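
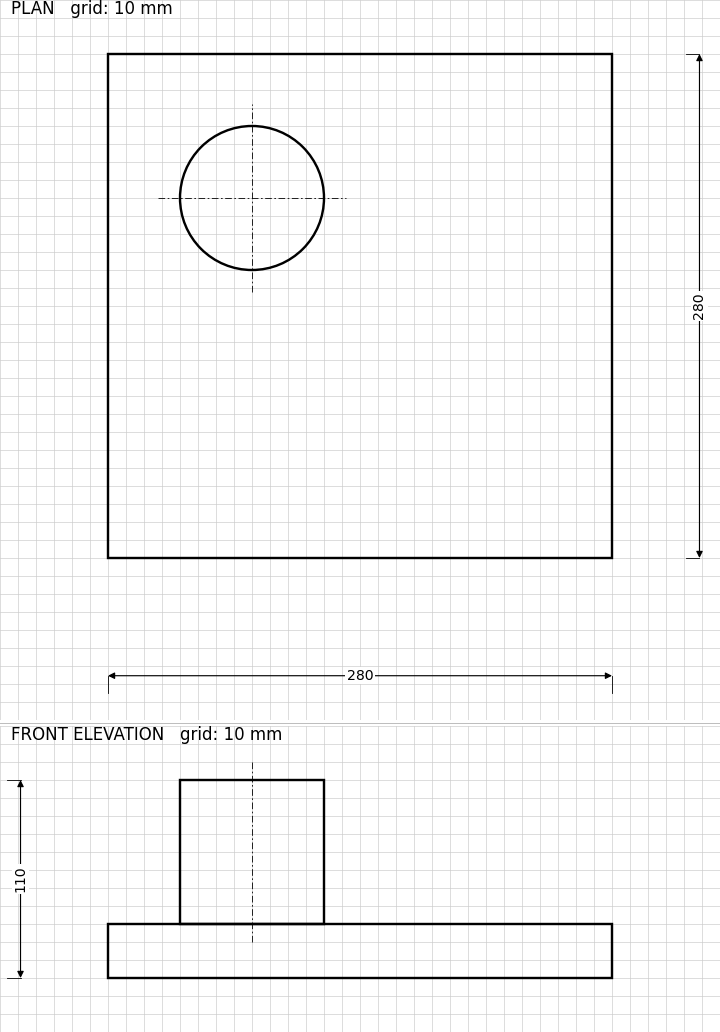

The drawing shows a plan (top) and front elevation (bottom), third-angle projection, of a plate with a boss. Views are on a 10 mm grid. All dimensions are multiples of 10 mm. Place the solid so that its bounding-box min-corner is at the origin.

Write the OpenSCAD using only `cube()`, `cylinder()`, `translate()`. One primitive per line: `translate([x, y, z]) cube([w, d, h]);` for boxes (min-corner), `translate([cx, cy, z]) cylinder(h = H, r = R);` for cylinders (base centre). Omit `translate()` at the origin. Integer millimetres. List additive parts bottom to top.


cube([280, 280, 30]);
translate([80, 200, 30]) cylinder(h = 80, r = 40);


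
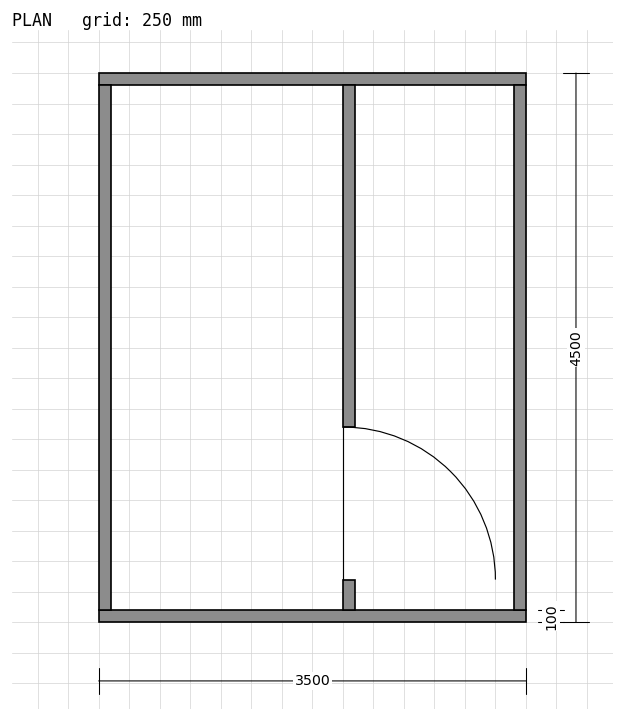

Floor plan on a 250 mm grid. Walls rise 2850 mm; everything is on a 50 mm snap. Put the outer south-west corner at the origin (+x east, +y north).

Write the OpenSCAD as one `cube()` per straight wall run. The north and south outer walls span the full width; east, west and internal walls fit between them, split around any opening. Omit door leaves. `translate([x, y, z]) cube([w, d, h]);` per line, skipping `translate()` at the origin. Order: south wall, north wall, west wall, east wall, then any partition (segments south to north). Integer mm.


cube([3500, 100, 2850]);
translate([0, 4400, 0]) cube([3500, 100, 2850]);
translate([0, 100, 0]) cube([100, 4300, 2850]);
translate([3400, 100, 0]) cube([100, 4300, 2850]);
translate([2000, 100, 0]) cube([100, 250, 2850]);
translate([2000, 1600, 0]) cube([100, 2800, 2850]);


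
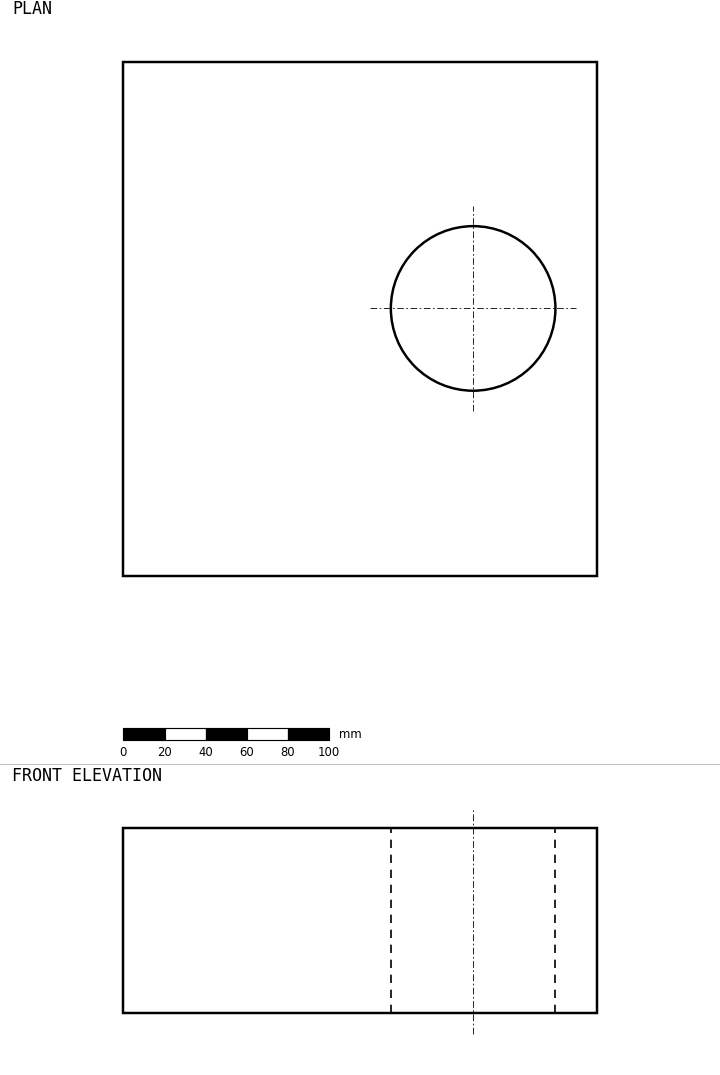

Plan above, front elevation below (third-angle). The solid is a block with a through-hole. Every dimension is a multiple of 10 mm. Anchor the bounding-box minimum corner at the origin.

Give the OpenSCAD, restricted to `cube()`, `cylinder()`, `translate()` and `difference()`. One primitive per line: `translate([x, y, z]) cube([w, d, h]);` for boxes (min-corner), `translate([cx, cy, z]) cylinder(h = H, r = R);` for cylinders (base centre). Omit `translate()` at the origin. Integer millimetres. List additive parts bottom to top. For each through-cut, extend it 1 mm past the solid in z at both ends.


difference() {
  cube([230, 250, 90]);
  translate([170, 130, -1]) cylinder(h = 92, r = 40);
}


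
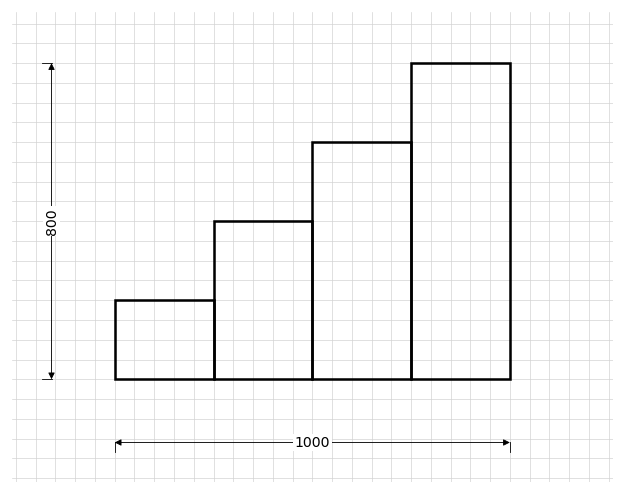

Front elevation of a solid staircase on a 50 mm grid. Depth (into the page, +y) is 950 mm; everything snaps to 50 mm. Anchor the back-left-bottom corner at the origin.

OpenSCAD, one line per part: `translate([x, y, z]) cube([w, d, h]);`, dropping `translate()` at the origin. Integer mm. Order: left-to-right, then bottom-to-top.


cube([250, 950, 200]);
translate([250, 0, 0]) cube([250, 950, 400]);
translate([500, 0, 0]) cube([250, 950, 600]);
translate([750, 0, 0]) cube([250, 950, 800]);


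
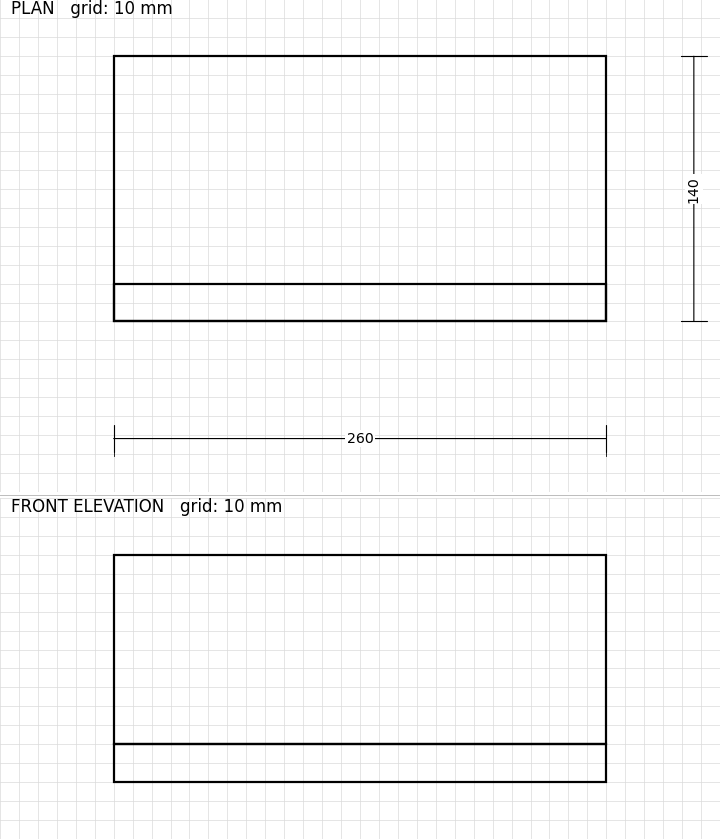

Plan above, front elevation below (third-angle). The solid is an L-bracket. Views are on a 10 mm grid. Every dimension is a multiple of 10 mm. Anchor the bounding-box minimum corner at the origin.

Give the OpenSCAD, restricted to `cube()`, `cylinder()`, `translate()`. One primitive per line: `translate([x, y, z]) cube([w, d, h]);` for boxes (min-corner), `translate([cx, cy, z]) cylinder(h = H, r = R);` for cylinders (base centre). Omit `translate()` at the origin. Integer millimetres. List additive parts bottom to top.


cube([260, 140, 20]);
translate([0, 0, 20]) cube([260, 20, 100]);


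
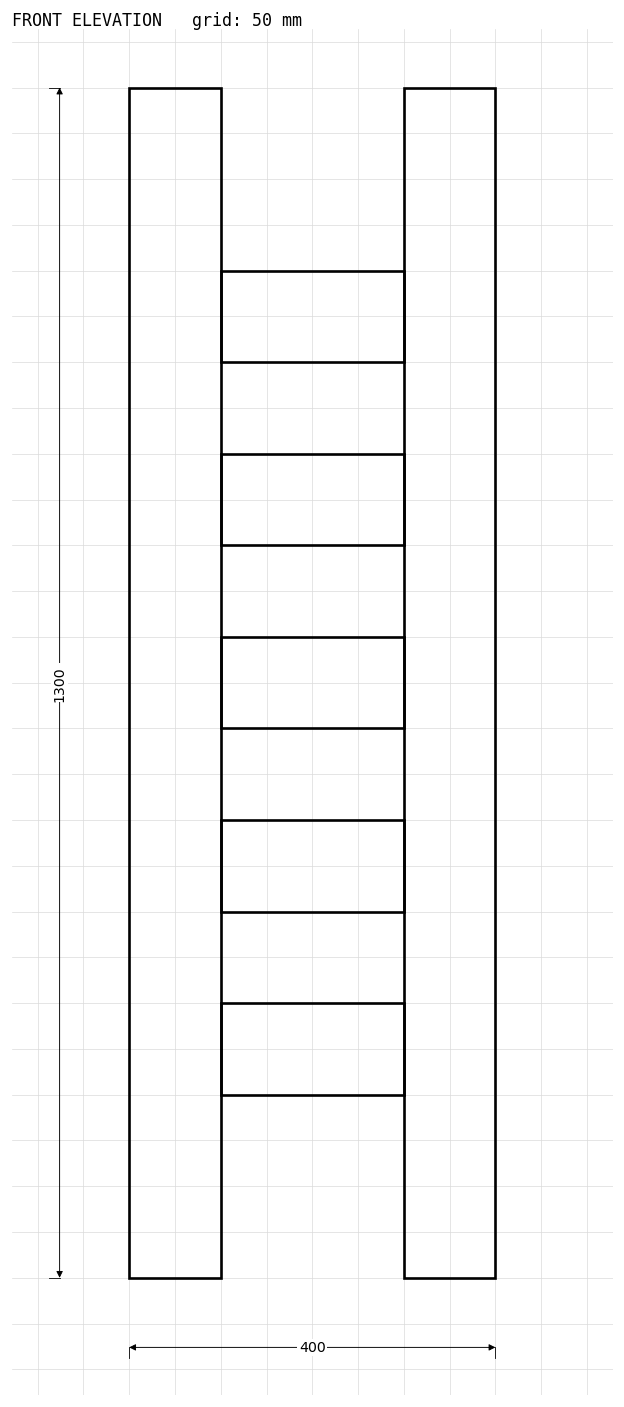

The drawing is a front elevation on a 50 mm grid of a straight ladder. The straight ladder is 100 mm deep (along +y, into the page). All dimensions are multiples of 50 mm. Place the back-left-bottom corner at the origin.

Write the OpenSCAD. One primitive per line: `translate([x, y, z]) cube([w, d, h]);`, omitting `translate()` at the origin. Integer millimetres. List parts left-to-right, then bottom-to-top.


cube([100, 100, 1300]);
translate([100, 0, 200]) cube([200, 100, 100]);
translate([100, 0, 400]) cube([200, 100, 100]);
translate([100, 0, 600]) cube([200, 100, 100]);
translate([100, 0, 800]) cube([200, 100, 100]);
translate([100, 0, 1000]) cube([200, 100, 100]);
translate([300, 0, 0]) cube([100, 100, 1300]);


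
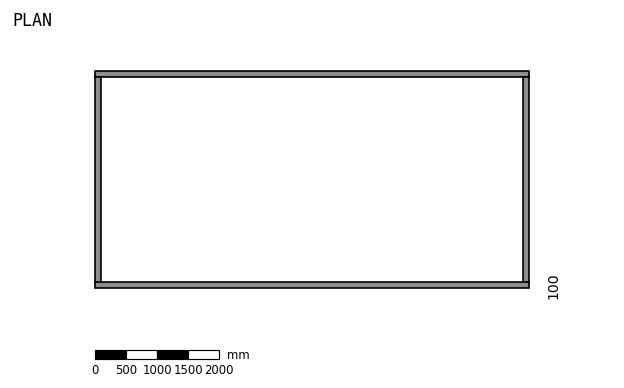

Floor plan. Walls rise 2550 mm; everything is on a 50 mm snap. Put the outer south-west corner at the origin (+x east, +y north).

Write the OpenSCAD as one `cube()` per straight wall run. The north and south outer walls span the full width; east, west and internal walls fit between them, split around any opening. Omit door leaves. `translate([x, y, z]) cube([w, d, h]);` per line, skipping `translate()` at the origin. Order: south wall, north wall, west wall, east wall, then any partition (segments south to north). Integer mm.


cube([7000, 100, 2550]);
translate([0, 3400, 0]) cube([7000, 100, 2550]);
translate([0, 100, 0]) cube([100, 3300, 2550]);
translate([6900, 100, 0]) cube([100, 3300, 2550]);


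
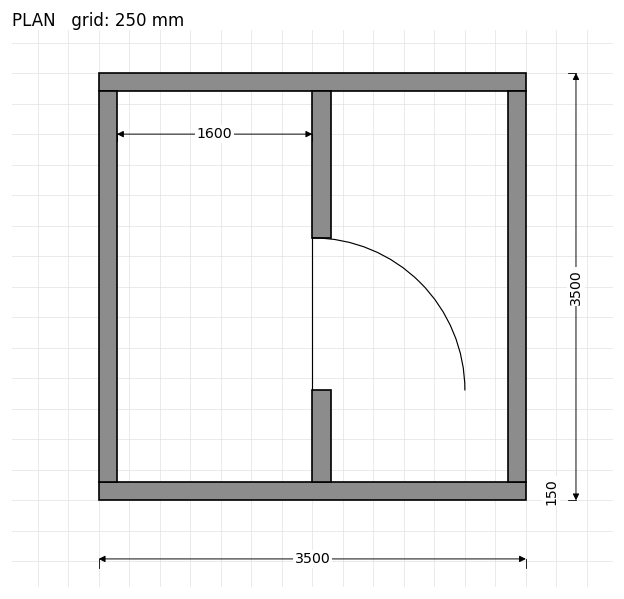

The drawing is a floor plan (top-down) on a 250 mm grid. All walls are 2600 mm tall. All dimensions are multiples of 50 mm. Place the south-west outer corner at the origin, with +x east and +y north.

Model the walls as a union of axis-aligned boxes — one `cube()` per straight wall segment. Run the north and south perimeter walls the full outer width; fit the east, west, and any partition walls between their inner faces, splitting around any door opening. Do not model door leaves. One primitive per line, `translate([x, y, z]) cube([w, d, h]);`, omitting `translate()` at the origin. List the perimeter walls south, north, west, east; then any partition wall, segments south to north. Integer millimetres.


cube([3500, 150, 2600]);
translate([0, 3350, 0]) cube([3500, 150, 2600]);
translate([0, 150, 0]) cube([150, 3200, 2600]);
translate([3350, 150, 0]) cube([150, 3200, 2600]);
translate([1750, 150, 0]) cube([150, 750, 2600]);
translate([1750, 2150, 0]) cube([150, 1200, 2600]);


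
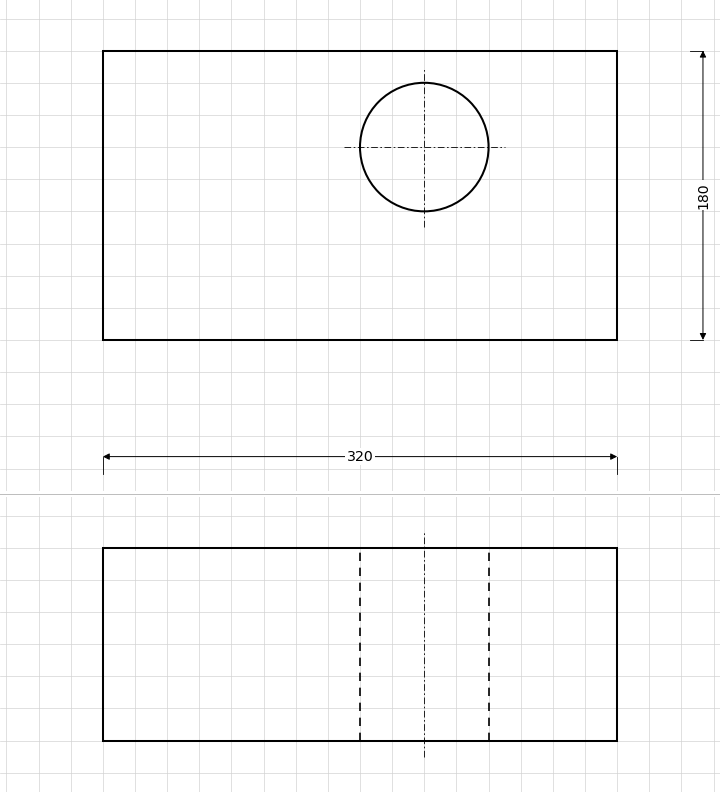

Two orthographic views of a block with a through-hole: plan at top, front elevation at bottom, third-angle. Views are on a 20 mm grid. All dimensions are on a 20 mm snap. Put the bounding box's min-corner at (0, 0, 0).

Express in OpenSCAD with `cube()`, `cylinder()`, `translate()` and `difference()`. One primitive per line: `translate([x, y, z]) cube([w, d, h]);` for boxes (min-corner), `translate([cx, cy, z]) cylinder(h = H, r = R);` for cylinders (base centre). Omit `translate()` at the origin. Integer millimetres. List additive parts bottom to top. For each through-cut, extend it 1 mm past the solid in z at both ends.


difference() {
  cube([320, 180, 120]);
  translate([200, 120, -1]) cylinder(h = 122, r = 40);
}


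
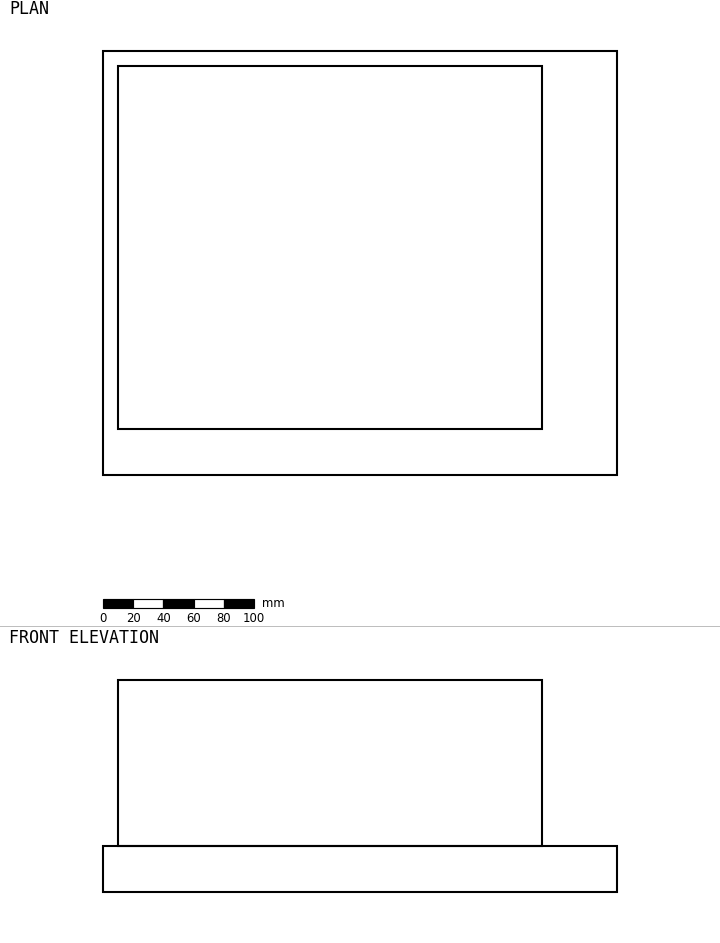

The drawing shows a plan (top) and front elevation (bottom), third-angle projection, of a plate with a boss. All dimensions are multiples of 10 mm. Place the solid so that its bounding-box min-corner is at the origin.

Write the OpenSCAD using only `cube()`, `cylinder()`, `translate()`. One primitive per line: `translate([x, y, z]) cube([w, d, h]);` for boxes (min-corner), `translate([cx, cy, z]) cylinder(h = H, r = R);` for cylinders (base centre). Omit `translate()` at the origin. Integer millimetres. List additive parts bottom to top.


cube([340, 280, 30]);
translate([10, 30, 30]) cube([280, 240, 110]);


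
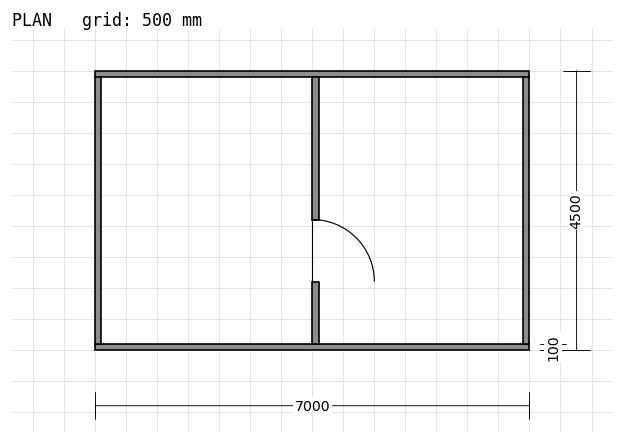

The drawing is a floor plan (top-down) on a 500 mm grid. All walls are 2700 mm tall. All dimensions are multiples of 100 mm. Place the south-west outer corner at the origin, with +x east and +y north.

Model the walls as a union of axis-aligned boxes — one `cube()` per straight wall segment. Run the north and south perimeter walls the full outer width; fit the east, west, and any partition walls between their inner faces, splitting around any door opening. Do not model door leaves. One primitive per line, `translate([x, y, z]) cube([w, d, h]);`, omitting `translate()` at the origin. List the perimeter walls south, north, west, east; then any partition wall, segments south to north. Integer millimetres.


cube([7000, 100, 2700]);
translate([0, 4400, 0]) cube([7000, 100, 2700]);
translate([0, 100, 0]) cube([100, 4300, 2700]);
translate([6900, 100, 0]) cube([100, 4300, 2700]);
translate([3500, 100, 0]) cube([100, 1000, 2700]);
translate([3500, 2100, 0]) cube([100, 2300, 2700]);


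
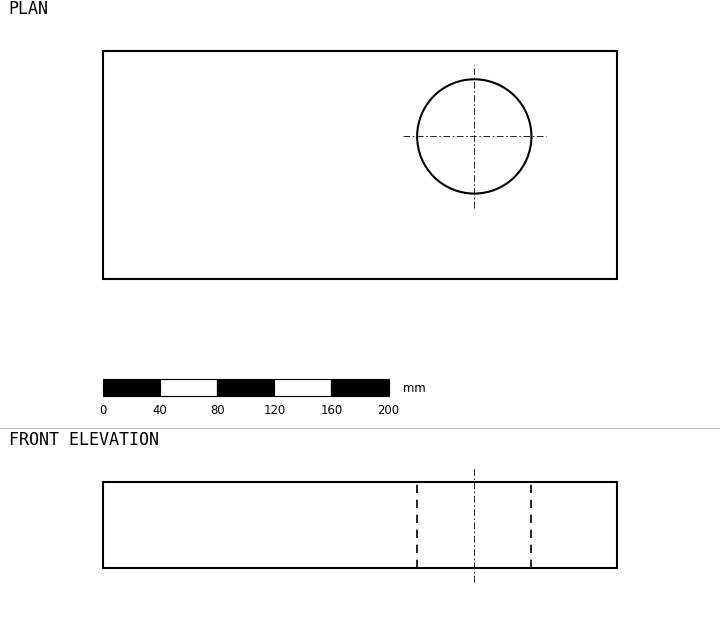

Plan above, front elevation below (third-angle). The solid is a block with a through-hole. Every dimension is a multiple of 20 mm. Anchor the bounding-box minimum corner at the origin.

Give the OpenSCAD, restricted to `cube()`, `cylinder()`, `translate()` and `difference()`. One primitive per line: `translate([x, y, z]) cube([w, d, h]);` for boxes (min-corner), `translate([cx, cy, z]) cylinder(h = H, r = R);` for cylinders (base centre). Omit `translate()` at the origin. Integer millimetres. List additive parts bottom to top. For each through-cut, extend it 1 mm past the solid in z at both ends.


difference() {
  cube([360, 160, 60]);
  translate([260, 100, -1]) cylinder(h = 62, r = 40);
}


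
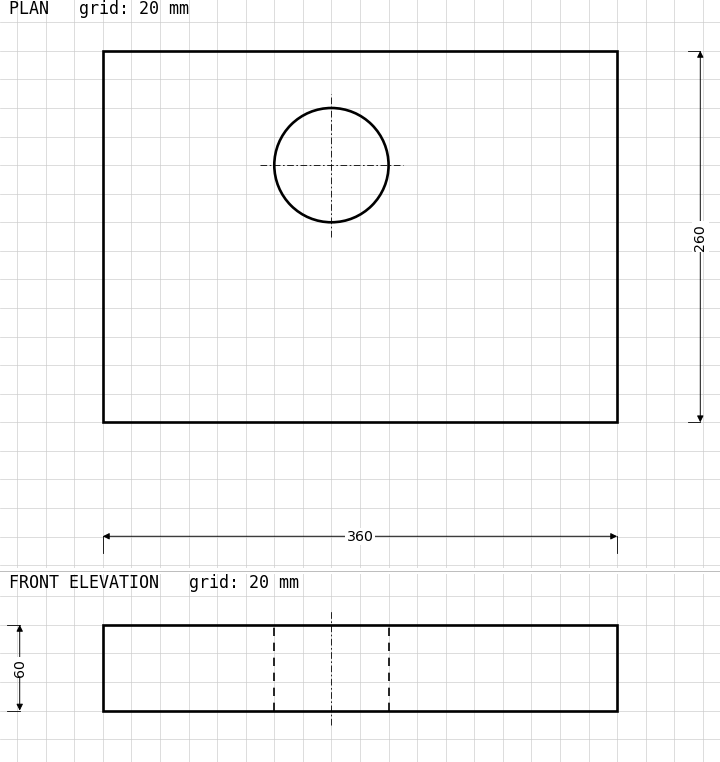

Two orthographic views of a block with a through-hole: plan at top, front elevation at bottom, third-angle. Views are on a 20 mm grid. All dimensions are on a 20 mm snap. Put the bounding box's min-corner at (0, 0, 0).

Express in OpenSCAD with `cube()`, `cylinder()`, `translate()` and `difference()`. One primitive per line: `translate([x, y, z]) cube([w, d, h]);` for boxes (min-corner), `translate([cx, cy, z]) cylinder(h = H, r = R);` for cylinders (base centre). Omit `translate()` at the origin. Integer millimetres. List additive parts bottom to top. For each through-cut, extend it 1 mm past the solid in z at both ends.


difference() {
  cube([360, 260, 60]);
  translate([160, 180, -1]) cylinder(h = 62, r = 40);
}


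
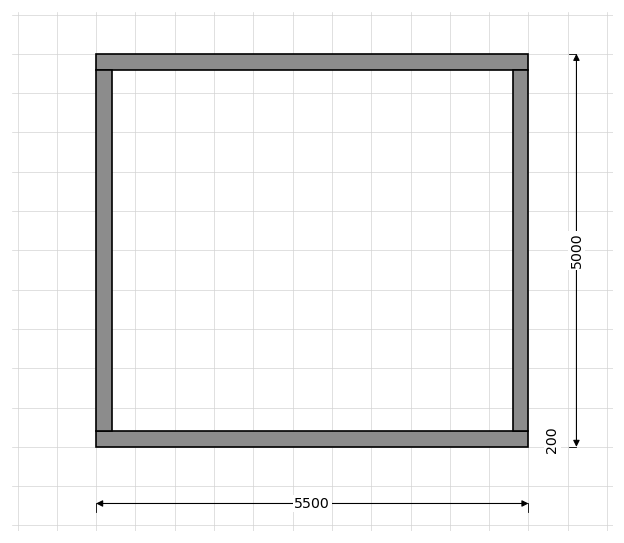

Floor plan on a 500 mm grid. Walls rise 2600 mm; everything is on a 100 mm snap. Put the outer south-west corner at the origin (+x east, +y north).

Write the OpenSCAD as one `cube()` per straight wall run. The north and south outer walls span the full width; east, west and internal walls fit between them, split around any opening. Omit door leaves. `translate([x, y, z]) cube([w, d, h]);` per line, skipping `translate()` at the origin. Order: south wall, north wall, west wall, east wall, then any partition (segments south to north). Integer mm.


cube([5500, 200, 2600]);
translate([0, 4800, 0]) cube([5500, 200, 2600]);
translate([0, 200, 0]) cube([200, 4600, 2600]);
translate([5300, 200, 0]) cube([200, 4600, 2600]);


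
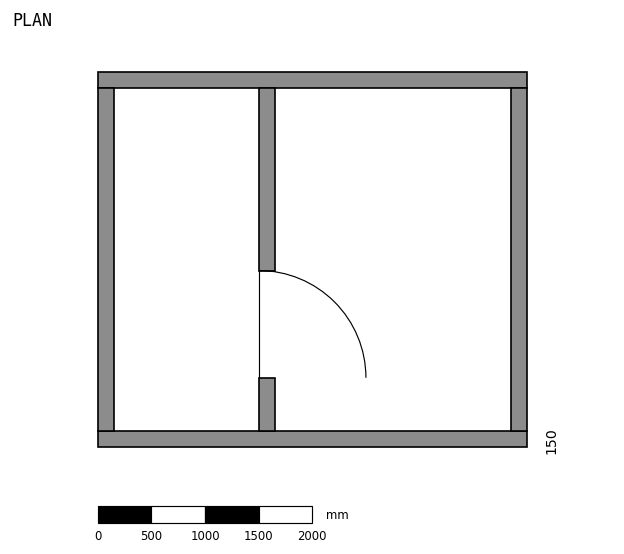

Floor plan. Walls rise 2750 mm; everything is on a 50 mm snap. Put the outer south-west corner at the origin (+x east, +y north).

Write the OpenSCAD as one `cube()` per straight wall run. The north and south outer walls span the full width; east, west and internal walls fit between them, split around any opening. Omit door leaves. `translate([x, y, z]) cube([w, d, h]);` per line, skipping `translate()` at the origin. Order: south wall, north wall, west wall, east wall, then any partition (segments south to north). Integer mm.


cube([4000, 150, 2750]);
translate([0, 3350, 0]) cube([4000, 150, 2750]);
translate([0, 150, 0]) cube([150, 3200, 2750]);
translate([3850, 150, 0]) cube([150, 3200, 2750]);
translate([1500, 150, 0]) cube([150, 500, 2750]);
translate([1500, 1650, 0]) cube([150, 1700, 2750]);


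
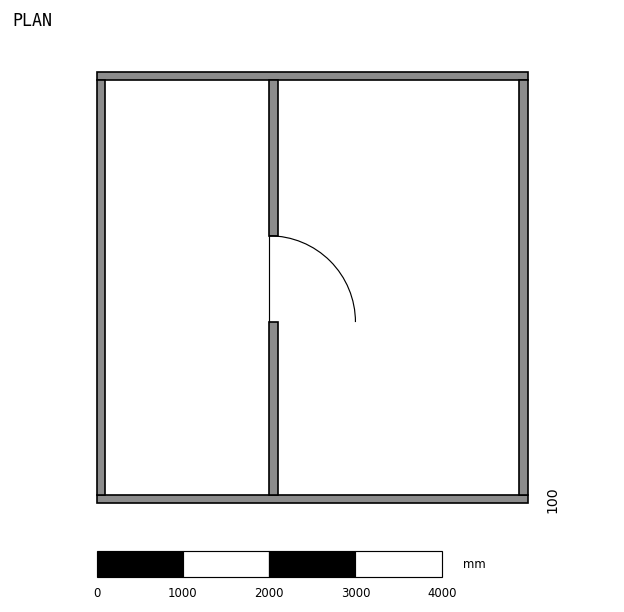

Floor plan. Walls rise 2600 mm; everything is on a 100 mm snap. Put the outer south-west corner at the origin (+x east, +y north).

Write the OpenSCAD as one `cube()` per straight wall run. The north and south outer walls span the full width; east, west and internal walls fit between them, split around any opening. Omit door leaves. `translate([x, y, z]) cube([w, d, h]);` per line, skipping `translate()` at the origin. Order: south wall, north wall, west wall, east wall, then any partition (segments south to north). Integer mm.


cube([5000, 100, 2600]);
translate([0, 4900, 0]) cube([5000, 100, 2600]);
translate([0, 100, 0]) cube([100, 4800, 2600]);
translate([4900, 100, 0]) cube([100, 4800, 2600]);
translate([2000, 100, 0]) cube([100, 2000, 2600]);
translate([2000, 3100, 0]) cube([100, 1800, 2600]);


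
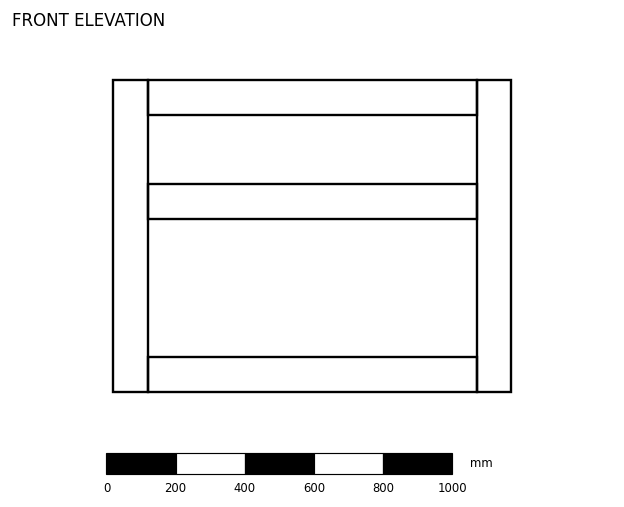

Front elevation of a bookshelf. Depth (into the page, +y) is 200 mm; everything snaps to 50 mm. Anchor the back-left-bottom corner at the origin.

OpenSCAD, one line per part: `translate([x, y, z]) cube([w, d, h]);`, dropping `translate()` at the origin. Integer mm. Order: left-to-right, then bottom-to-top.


cube([100, 200, 900]);
translate([100, 0, 0]) cube([950, 200, 100]);
translate([100, 0, 500]) cube([950, 200, 100]);
translate([100, 0, 800]) cube([950, 200, 100]);
translate([1050, 0, 0]) cube([100, 200, 900]);


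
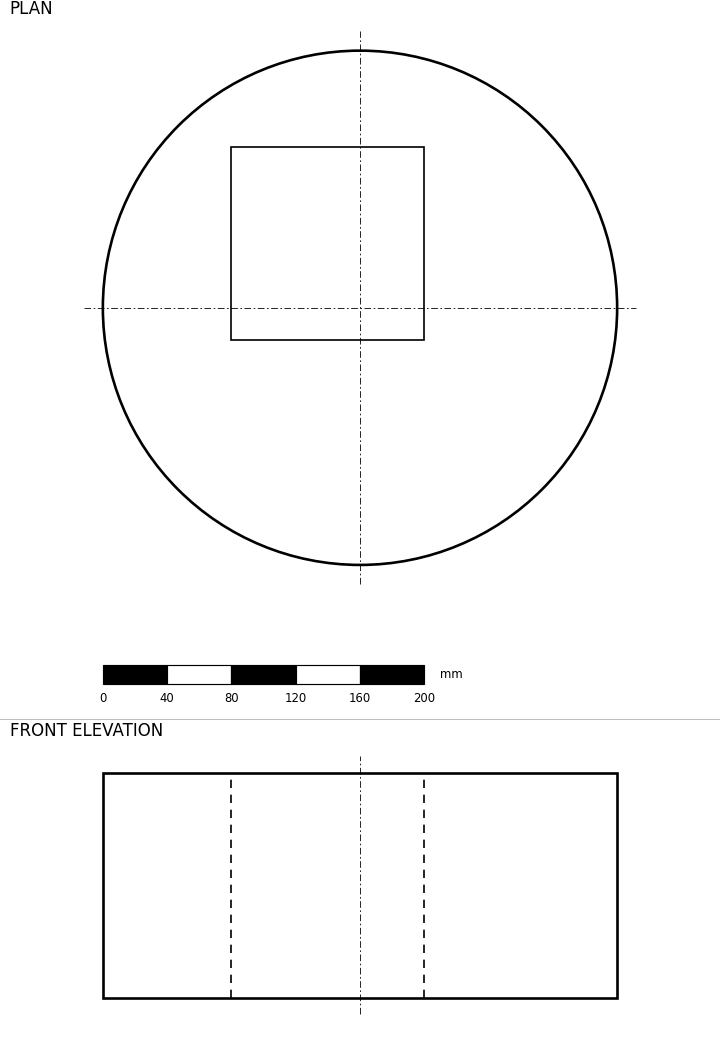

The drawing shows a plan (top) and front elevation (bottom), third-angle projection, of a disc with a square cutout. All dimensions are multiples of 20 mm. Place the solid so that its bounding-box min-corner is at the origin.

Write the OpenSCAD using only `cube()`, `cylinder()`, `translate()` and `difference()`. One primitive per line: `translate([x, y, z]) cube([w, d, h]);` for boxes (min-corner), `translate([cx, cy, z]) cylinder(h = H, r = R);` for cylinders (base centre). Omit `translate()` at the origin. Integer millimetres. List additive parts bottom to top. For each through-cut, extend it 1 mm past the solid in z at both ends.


difference() {
  translate([160, 160, 0]) cylinder(h = 140, r = 160);
  translate([80, 140, -1]) cube([120, 120, 142]);
}


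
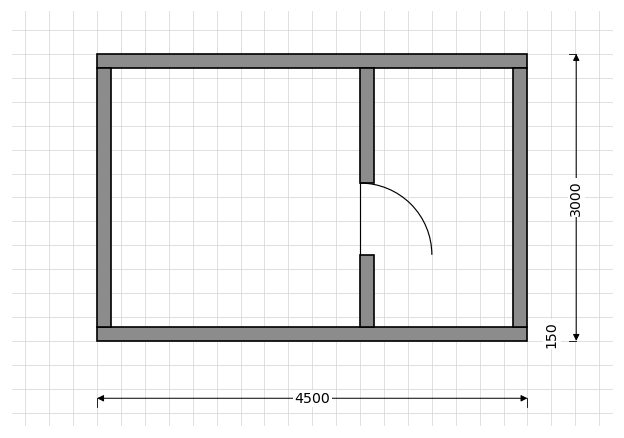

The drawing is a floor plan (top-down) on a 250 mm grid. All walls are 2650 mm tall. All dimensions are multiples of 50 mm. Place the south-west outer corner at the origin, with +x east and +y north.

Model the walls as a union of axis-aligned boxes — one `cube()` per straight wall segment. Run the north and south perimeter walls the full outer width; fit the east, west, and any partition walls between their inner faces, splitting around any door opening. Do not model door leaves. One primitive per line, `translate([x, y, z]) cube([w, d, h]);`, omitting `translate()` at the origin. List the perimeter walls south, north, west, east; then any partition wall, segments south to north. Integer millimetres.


cube([4500, 150, 2650]);
translate([0, 2850, 0]) cube([4500, 150, 2650]);
translate([0, 150, 0]) cube([150, 2700, 2650]);
translate([4350, 150, 0]) cube([150, 2700, 2650]);
translate([2750, 150, 0]) cube([150, 750, 2650]);
translate([2750, 1650, 0]) cube([150, 1200, 2650]);


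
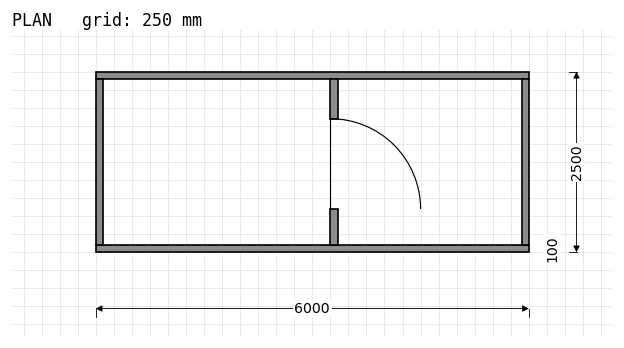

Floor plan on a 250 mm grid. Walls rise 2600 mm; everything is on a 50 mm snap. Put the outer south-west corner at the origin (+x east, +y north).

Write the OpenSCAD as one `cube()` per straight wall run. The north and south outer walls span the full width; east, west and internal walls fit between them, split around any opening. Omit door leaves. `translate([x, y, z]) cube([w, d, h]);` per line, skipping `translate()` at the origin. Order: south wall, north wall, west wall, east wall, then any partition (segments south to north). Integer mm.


cube([6000, 100, 2600]);
translate([0, 2400, 0]) cube([6000, 100, 2600]);
translate([0, 100, 0]) cube([100, 2300, 2600]);
translate([5900, 100, 0]) cube([100, 2300, 2600]);
translate([3250, 100, 0]) cube([100, 500, 2600]);
translate([3250, 1850, 0]) cube([100, 550, 2600]);


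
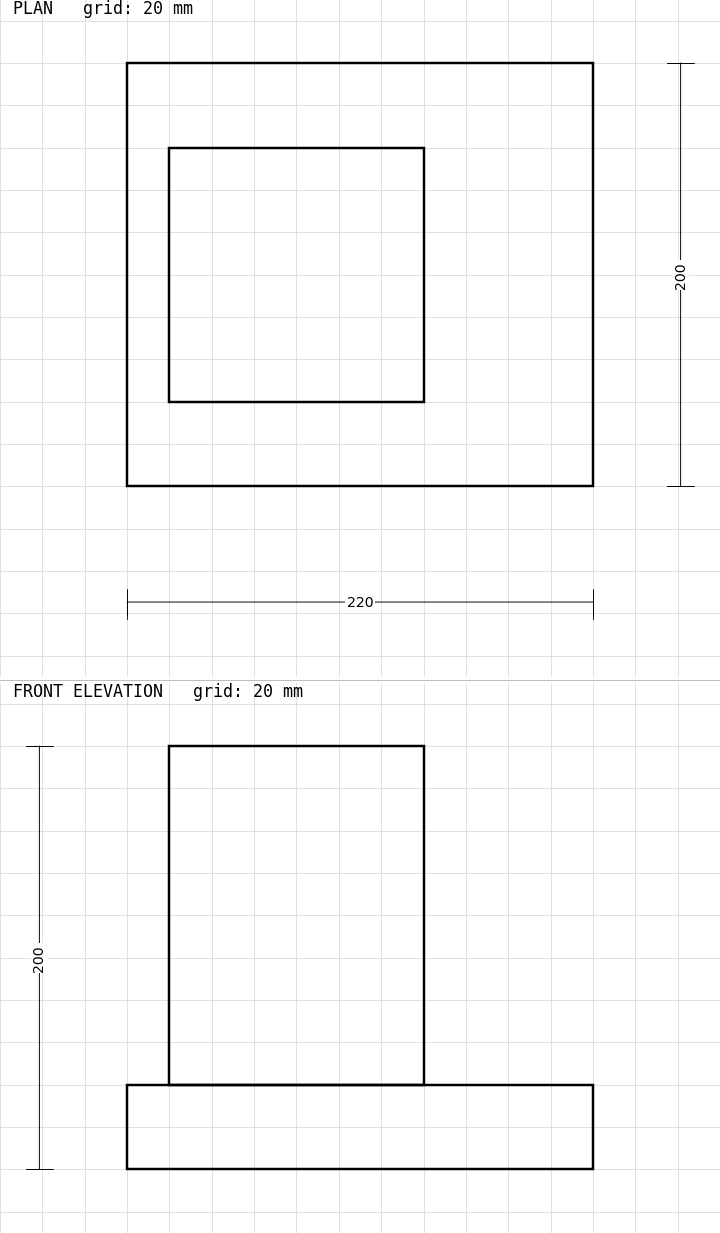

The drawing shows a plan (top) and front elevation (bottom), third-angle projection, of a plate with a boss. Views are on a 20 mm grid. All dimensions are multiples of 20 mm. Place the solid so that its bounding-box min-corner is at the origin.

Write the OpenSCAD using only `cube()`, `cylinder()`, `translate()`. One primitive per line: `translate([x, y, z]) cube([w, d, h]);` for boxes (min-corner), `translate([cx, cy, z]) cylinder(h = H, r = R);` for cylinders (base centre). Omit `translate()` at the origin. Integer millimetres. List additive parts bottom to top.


cube([220, 200, 40]);
translate([20, 40, 40]) cube([120, 120, 160]);


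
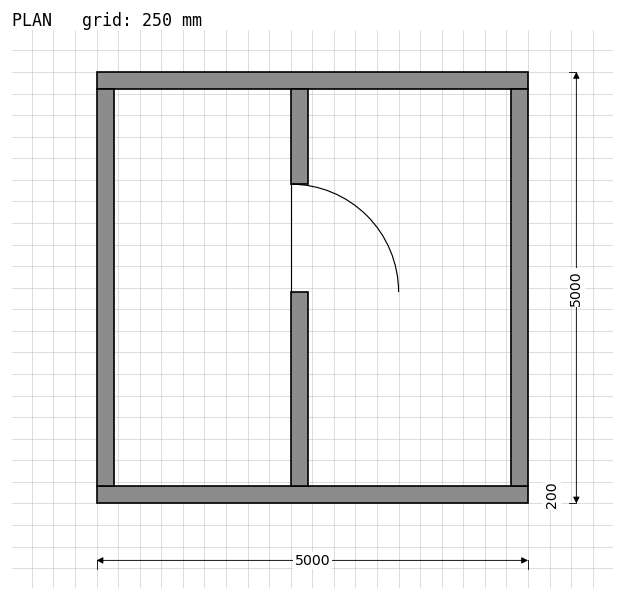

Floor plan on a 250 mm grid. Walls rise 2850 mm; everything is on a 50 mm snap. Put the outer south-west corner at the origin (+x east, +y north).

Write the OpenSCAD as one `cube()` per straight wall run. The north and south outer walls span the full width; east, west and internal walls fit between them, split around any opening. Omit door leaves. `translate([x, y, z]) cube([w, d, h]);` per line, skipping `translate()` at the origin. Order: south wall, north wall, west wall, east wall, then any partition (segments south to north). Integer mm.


cube([5000, 200, 2850]);
translate([0, 4800, 0]) cube([5000, 200, 2850]);
translate([0, 200, 0]) cube([200, 4600, 2850]);
translate([4800, 200, 0]) cube([200, 4600, 2850]);
translate([2250, 200, 0]) cube([200, 2250, 2850]);
translate([2250, 3700, 0]) cube([200, 1100, 2850]);


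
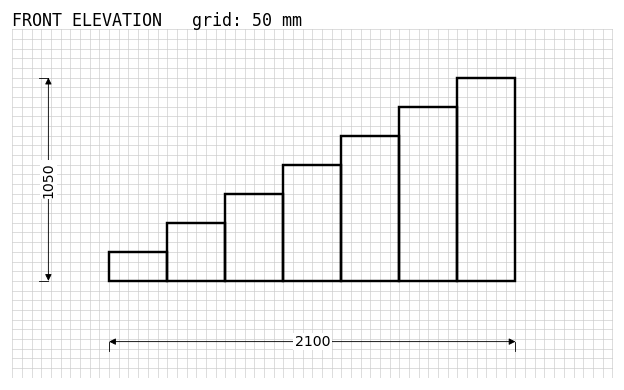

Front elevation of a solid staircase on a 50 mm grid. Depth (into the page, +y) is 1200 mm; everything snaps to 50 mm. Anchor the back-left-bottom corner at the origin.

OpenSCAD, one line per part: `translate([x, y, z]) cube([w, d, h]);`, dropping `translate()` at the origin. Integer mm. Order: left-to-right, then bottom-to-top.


cube([300, 1200, 150]);
translate([300, 0, 0]) cube([300, 1200, 300]);
translate([600, 0, 0]) cube([300, 1200, 450]);
translate([900, 0, 0]) cube([300, 1200, 600]);
translate([1200, 0, 0]) cube([300, 1200, 750]);
translate([1500, 0, 0]) cube([300, 1200, 900]);
translate([1800, 0, 0]) cube([300, 1200, 1050]);


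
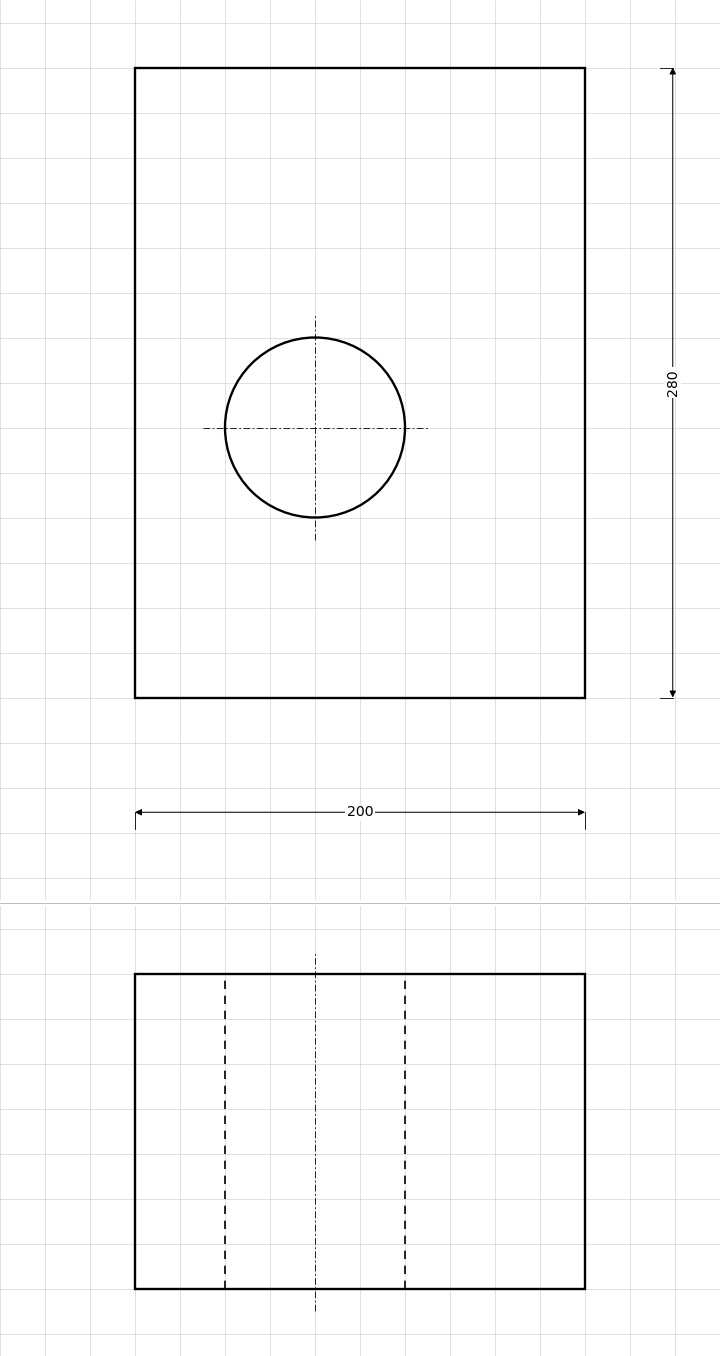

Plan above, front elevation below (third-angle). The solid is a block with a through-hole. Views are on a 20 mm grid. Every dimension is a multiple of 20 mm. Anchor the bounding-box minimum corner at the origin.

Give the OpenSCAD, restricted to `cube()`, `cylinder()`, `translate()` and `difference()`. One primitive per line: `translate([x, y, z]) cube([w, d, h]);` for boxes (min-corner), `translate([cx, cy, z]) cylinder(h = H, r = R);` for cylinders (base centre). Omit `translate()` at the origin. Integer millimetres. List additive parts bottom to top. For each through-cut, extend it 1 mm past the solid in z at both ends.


difference() {
  cube([200, 280, 140]);
  translate([80, 120, -1]) cylinder(h = 142, r = 40);
}


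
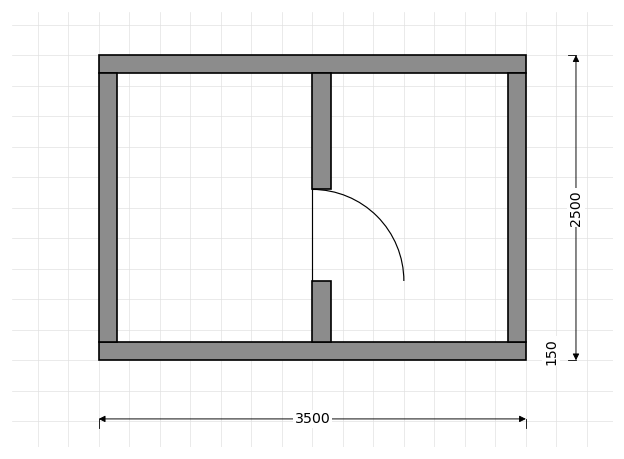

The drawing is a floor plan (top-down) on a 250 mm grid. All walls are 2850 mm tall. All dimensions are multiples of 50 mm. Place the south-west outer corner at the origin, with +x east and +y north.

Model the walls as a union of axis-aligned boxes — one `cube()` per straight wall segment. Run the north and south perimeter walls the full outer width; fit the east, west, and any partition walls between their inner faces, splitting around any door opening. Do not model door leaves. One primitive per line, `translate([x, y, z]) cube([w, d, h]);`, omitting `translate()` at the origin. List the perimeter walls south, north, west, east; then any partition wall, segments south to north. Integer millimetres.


cube([3500, 150, 2850]);
translate([0, 2350, 0]) cube([3500, 150, 2850]);
translate([0, 150, 0]) cube([150, 2200, 2850]);
translate([3350, 150, 0]) cube([150, 2200, 2850]);
translate([1750, 150, 0]) cube([150, 500, 2850]);
translate([1750, 1400, 0]) cube([150, 950, 2850]);


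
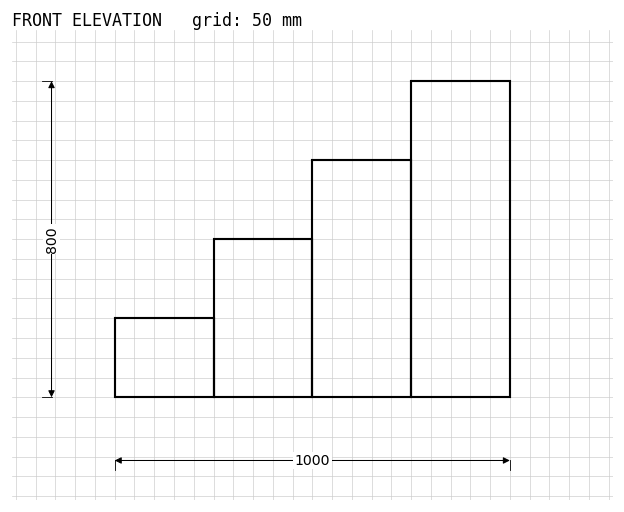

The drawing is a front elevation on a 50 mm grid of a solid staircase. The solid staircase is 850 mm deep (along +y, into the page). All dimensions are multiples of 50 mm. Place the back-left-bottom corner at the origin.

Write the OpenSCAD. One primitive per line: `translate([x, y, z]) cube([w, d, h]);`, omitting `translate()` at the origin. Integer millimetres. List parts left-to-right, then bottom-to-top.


cube([250, 850, 200]);
translate([250, 0, 0]) cube([250, 850, 400]);
translate([500, 0, 0]) cube([250, 850, 600]);
translate([750, 0, 0]) cube([250, 850, 800]);


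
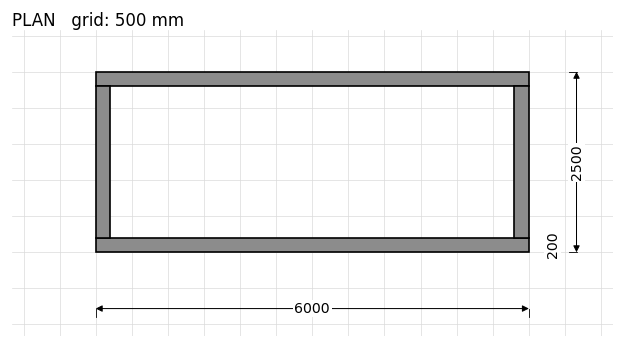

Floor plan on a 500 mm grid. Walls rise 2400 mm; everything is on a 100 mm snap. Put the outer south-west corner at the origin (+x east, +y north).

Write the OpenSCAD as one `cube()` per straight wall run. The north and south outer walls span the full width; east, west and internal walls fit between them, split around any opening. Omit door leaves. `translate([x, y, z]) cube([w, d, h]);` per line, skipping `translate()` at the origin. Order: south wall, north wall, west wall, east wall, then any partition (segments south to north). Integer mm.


cube([6000, 200, 2400]);
translate([0, 2300, 0]) cube([6000, 200, 2400]);
translate([0, 200, 0]) cube([200, 2100, 2400]);
translate([5800, 200, 0]) cube([200, 2100, 2400]);


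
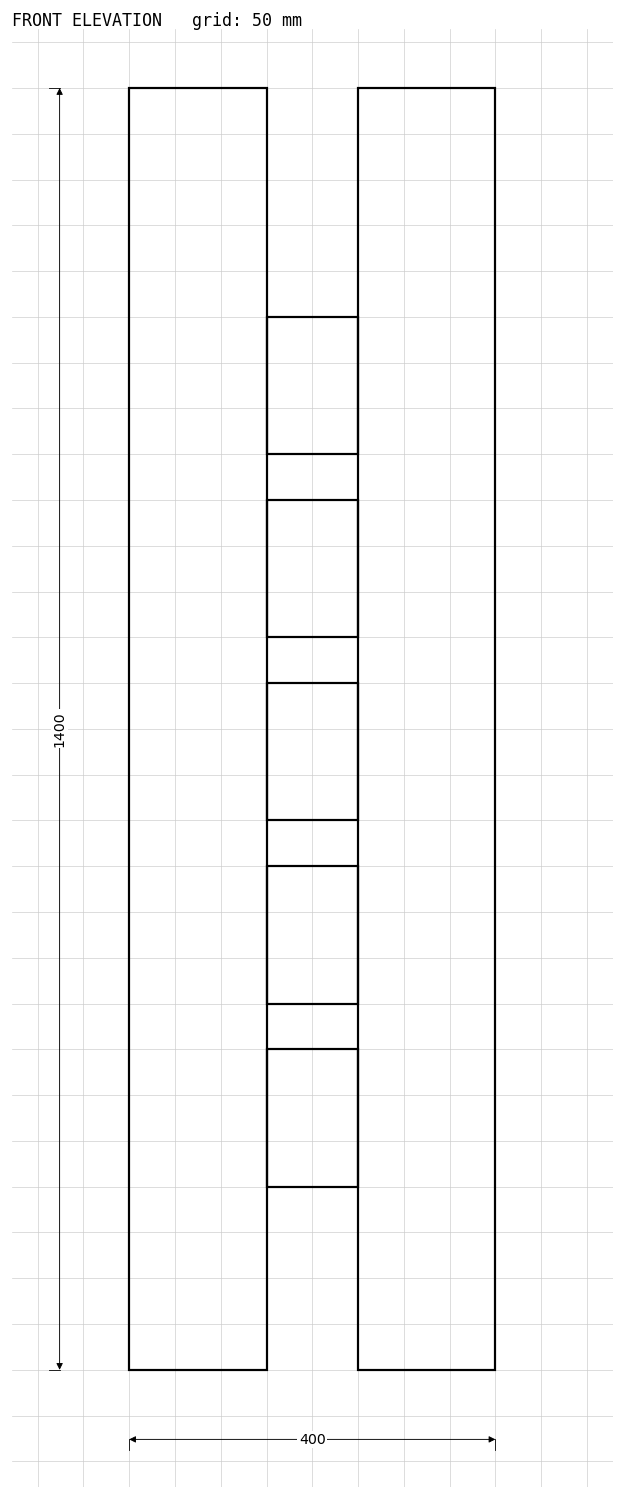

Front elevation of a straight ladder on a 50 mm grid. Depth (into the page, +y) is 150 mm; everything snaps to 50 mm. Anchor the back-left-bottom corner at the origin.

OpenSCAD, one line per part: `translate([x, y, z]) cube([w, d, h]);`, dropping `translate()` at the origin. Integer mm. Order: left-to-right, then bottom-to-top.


cube([150, 150, 1400]);
translate([150, 0, 200]) cube([100, 150, 150]);
translate([150, 0, 400]) cube([100, 150, 150]);
translate([150, 0, 600]) cube([100, 150, 150]);
translate([150, 0, 800]) cube([100, 150, 150]);
translate([150, 0, 1000]) cube([100, 150, 150]);
translate([250, 0, 0]) cube([150, 150, 1400]);


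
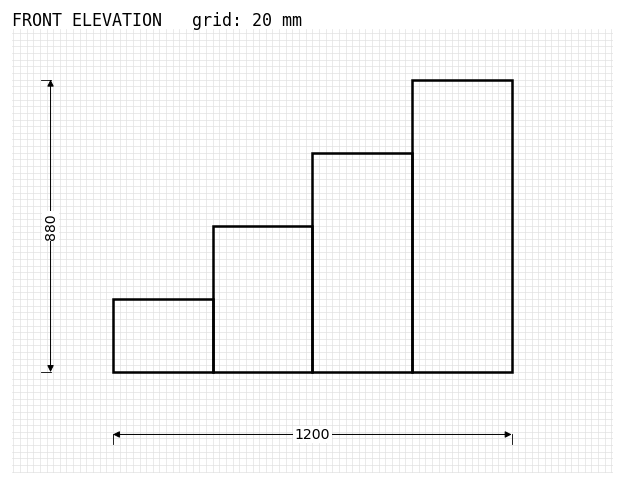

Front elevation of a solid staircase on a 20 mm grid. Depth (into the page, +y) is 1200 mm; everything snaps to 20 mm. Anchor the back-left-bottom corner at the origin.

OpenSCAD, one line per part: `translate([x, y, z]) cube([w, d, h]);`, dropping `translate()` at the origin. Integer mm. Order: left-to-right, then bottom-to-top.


cube([300, 1200, 220]);
translate([300, 0, 0]) cube([300, 1200, 440]);
translate([600, 0, 0]) cube([300, 1200, 660]);
translate([900, 0, 0]) cube([300, 1200, 880]);


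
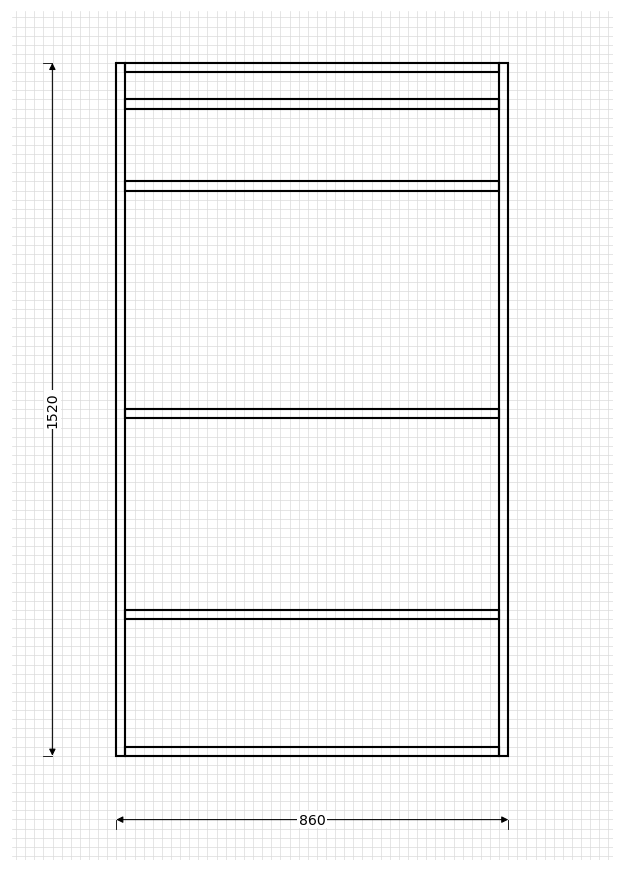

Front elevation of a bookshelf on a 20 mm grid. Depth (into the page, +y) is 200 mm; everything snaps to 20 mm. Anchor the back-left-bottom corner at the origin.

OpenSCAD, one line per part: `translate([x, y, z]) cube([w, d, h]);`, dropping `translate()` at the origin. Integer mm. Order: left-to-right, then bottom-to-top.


cube([20, 200, 1520]);
translate([20, 0, 0]) cube([820, 200, 20]);
translate([20, 0, 300]) cube([820, 200, 20]);
translate([20, 0, 740]) cube([820, 200, 20]);
translate([20, 0, 1240]) cube([820, 200, 20]);
translate([20, 0, 1420]) cube([820, 200, 20]);
translate([20, 0, 1500]) cube([820, 200, 20]);
translate([840, 0, 0]) cube([20, 200, 1520]);


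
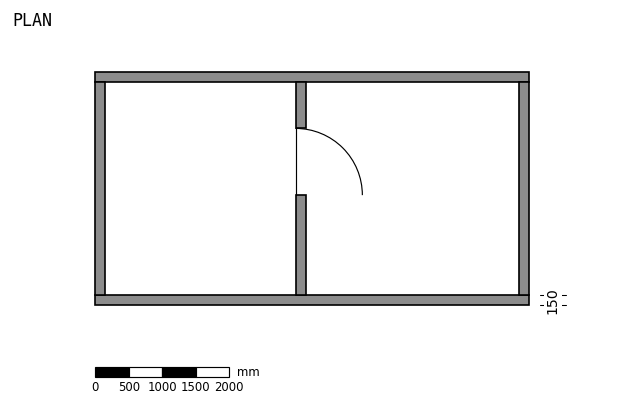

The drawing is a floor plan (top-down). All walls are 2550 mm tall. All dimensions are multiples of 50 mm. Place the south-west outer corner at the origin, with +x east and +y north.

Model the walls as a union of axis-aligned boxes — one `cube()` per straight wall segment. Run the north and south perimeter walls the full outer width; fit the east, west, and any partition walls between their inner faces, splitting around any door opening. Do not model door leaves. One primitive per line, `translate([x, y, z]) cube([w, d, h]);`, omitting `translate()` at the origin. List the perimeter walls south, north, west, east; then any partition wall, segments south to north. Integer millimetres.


cube([6500, 150, 2550]);
translate([0, 3350, 0]) cube([6500, 150, 2550]);
translate([0, 150, 0]) cube([150, 3200, 2550]);
translate([6350, 150, 0]) cube([150, 3200, 2550]);
translate([3000, 150, 0]) cube([150, 1500, 2550]);
translate([3000, 2650, 0]) cube([150, 700, 2550]);


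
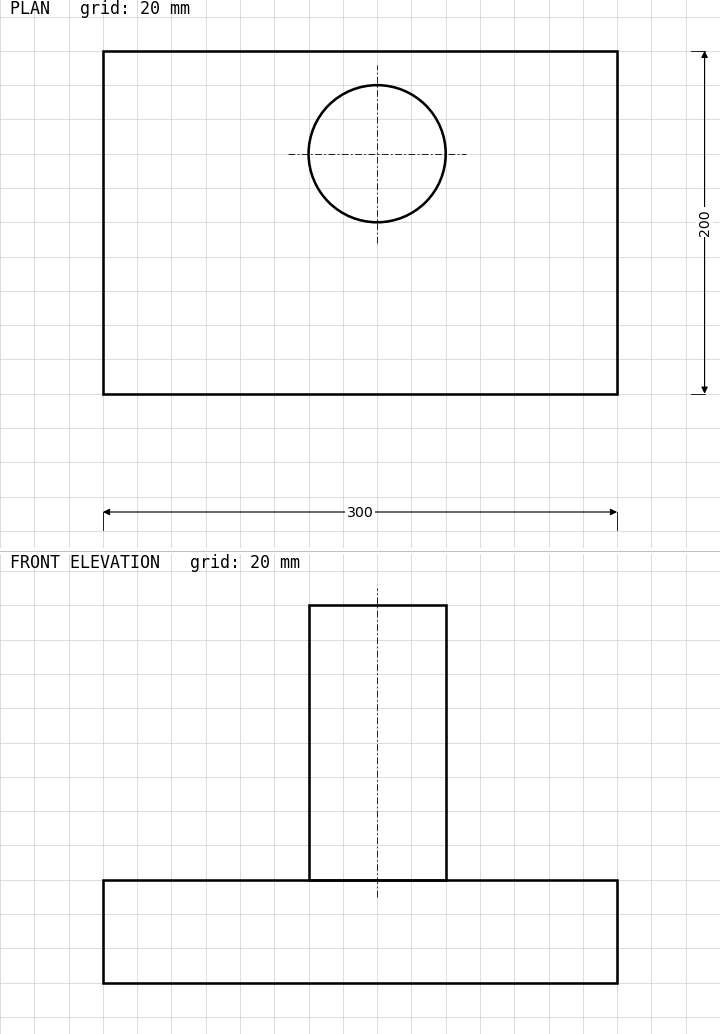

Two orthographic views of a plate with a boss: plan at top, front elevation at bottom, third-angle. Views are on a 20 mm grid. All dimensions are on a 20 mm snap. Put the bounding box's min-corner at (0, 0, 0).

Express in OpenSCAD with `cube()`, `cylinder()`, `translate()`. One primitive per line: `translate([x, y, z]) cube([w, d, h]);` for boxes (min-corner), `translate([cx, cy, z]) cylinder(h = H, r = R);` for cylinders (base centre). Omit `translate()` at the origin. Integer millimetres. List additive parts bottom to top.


cube([300, 200, 60]);
translate([160, 140, 60]) cylinder(h = 160, r = 40);


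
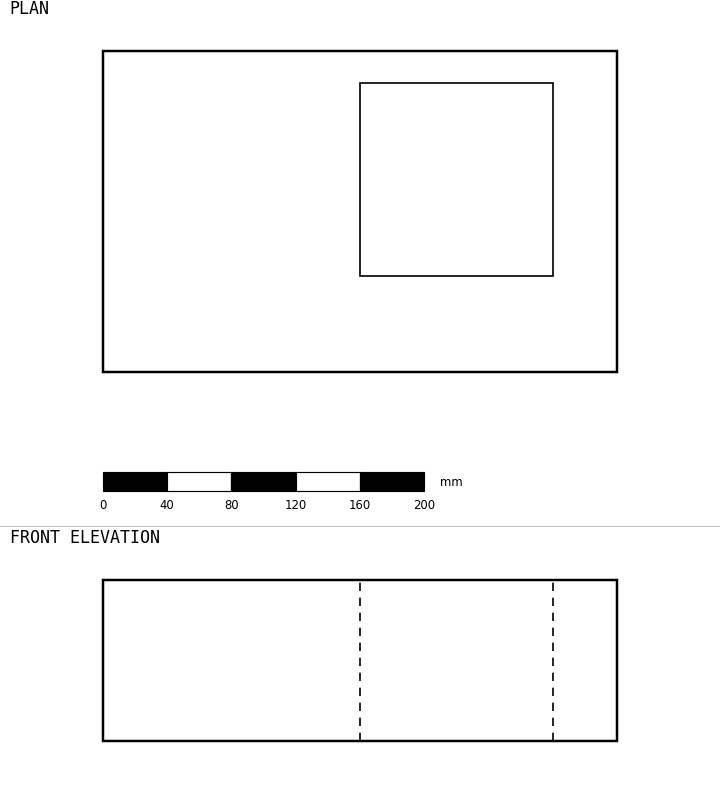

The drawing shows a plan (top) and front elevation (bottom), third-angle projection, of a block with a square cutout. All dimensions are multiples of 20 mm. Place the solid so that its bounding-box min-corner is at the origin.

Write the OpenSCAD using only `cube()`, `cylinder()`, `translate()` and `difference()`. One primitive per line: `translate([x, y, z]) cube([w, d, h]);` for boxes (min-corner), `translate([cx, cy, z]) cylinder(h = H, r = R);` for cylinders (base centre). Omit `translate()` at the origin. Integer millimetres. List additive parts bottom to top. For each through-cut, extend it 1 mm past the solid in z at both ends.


difference() {
  cube([320, 200, 100]);
  translate([160, 60, -1]) cube([120, 120, 102]);
}


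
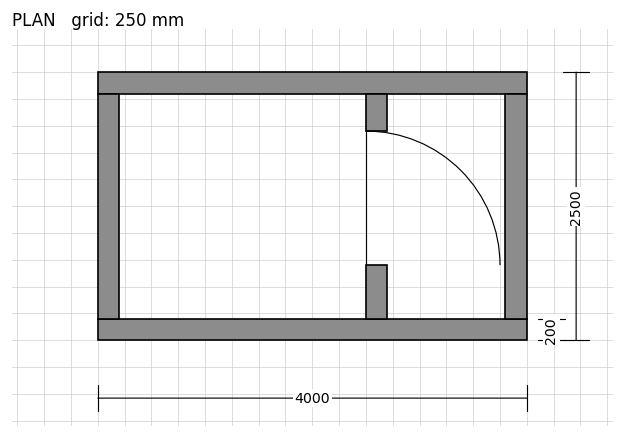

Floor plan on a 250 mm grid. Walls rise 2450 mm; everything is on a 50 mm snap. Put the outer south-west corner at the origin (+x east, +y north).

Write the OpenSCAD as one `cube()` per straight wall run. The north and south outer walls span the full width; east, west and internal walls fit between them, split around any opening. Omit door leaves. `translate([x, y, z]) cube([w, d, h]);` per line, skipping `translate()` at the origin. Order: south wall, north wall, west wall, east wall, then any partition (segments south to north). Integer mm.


cube([4000, 200, 2450]);
translate([0, 2300, 0]) cube([4000, 200, 2450]);
translate([0, 200, 0]) cube([200, 2100, 2450]);
translate([3800, 200, 0]) cube([200, 2100, 2450]);
translate([2500, 200, 0]) cube([200, 500, 2450]);
translate([2500, 1950, 0]) cube([200, 350, 2450]);


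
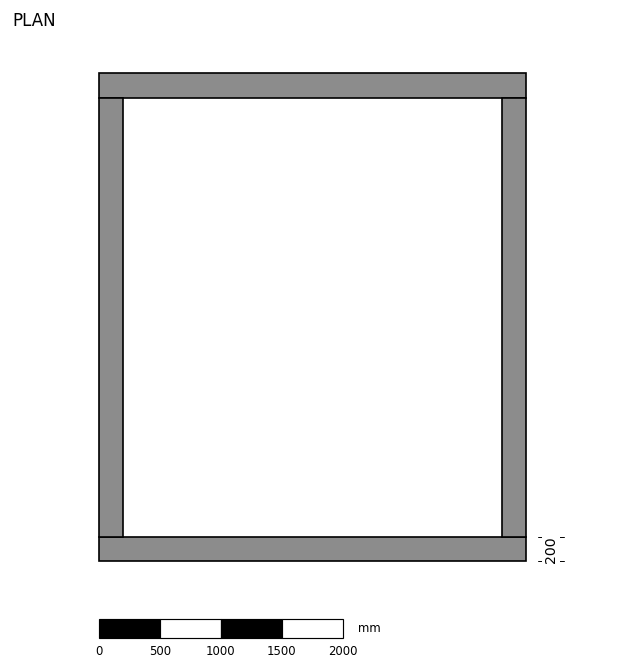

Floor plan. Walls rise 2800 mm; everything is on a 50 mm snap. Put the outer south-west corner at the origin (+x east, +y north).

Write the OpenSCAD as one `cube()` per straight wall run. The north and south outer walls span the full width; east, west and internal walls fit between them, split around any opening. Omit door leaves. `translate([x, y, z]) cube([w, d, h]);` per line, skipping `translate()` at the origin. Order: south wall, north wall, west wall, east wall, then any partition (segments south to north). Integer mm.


cube([3500, 200, 2800]);
translate([0, 3800, 0]) cube([3500, 200, 2800]);
translate([0, 200, 0]) cube([200, 3600, 2800]);
translate([3300, 200, 0]) cube([200, 3600, 2800]);


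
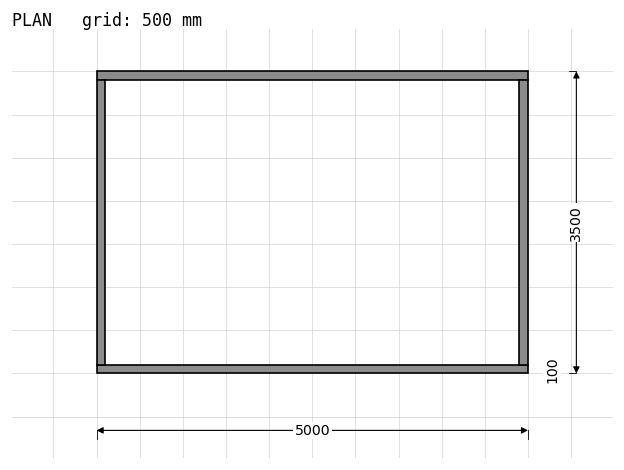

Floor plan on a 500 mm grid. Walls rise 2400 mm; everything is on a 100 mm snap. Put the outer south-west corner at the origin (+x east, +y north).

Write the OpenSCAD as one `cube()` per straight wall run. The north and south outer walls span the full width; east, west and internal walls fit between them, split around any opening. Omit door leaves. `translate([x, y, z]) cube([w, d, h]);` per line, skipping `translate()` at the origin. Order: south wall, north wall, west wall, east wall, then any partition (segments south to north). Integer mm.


cube([5000, 100, 2400]);
translate([0, 3400, 0]) cube([5000, 100, 2400]);
translate([0, 100, 0]) cube([100, 3300, 2400]);
translate([4900, 100, 0]) cube([100, 3300, 2400]);


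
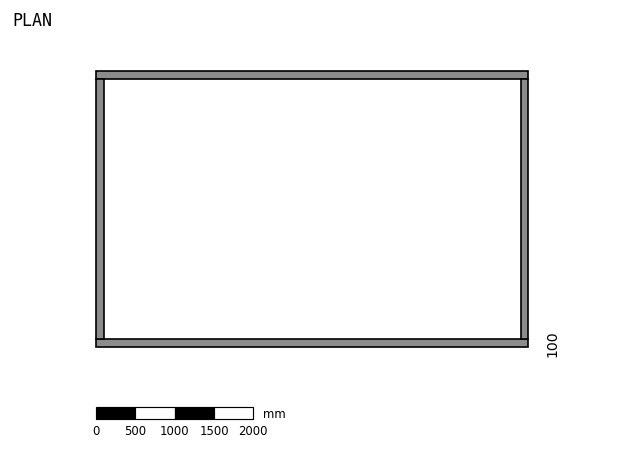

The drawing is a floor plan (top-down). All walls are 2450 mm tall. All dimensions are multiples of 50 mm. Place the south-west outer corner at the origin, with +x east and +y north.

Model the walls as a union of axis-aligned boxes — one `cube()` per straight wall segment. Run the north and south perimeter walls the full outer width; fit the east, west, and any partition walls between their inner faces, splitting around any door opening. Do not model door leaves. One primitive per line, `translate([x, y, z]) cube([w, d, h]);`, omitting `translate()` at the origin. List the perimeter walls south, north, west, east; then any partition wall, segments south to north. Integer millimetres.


cube([5500, 100, 2450]);
translate([0, 3400, 0]) cube([5500, 100, 2450]);
translate([0, 100, 0]) cube([100, 3300, 2450]);
translate([5400, 100, 0]) cube([100, 3300, 2450]);


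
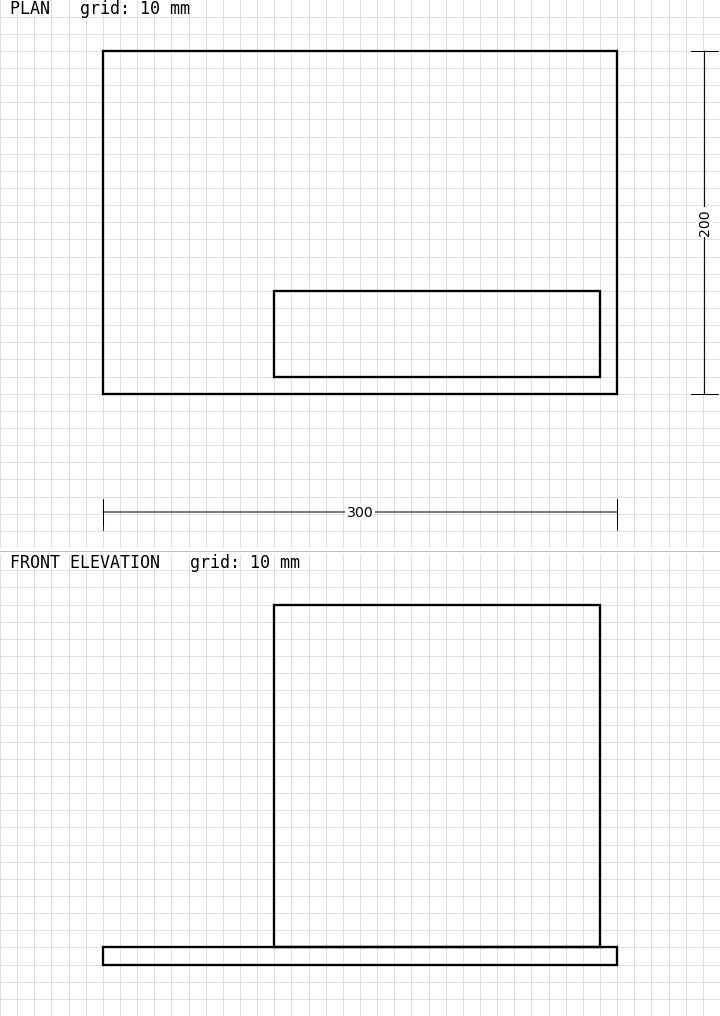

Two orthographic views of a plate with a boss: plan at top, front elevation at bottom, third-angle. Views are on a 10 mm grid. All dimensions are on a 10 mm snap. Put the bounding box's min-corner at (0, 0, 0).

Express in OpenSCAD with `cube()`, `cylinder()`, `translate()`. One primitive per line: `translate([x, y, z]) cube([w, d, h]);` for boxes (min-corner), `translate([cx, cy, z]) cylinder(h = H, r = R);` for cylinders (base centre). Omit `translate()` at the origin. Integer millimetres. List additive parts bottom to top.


cube([300, 200, 10]);
translate([100, 10, 10]) cube([190, 50, 200]);


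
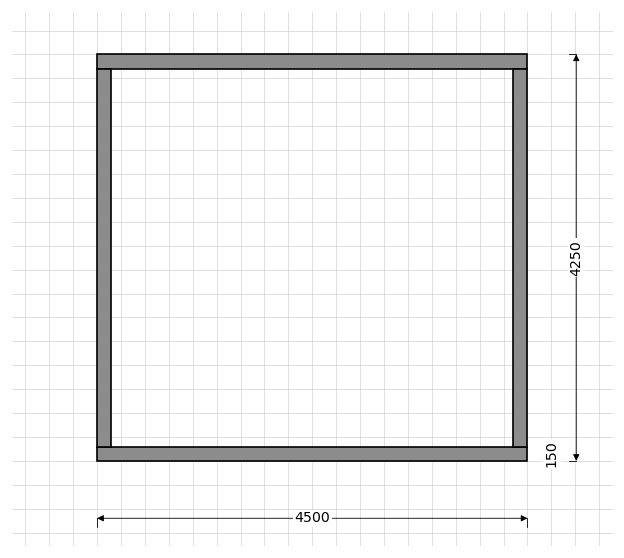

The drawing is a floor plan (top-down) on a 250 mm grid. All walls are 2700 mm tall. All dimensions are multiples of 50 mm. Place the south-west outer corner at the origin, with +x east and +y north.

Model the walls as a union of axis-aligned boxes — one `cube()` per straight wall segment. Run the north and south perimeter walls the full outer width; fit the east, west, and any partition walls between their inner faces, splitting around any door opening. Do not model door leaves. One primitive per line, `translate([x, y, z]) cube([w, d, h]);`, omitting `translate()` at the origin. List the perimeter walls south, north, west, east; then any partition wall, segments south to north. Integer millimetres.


cube([4500, 150, 2700]);
translate([0, 4100, 0]) cube([4500, 150, 2700]);
translate([0, 150, 0]) cube([150, 3950, 2700]);
translate([4350, 150, 0]) cube([150, 3950, 2700]);


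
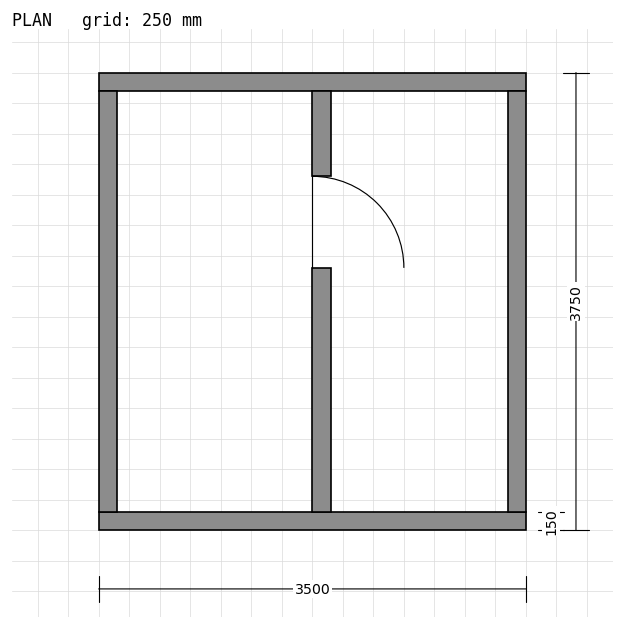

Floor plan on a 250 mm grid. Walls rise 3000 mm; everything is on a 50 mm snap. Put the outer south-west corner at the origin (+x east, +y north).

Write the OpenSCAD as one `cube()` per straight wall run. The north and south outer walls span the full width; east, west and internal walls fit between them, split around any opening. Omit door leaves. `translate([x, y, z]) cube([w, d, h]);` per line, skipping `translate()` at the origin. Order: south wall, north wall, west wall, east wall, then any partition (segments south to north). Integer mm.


cube([3500, 150, 3000]);
translate([0, 3600, 0]) cube([3500, 150, 3000]);
translate([0, 150, 0]) cube([150, 3450, 3000]);
translate([3350, 150, 0]) cube([150, 3450, 3000]);
translate([1750, 150, 0]) cube([150, 2000, 3000]);
translate([1750, 2900, 0]) cube([150, 700, 3000]);


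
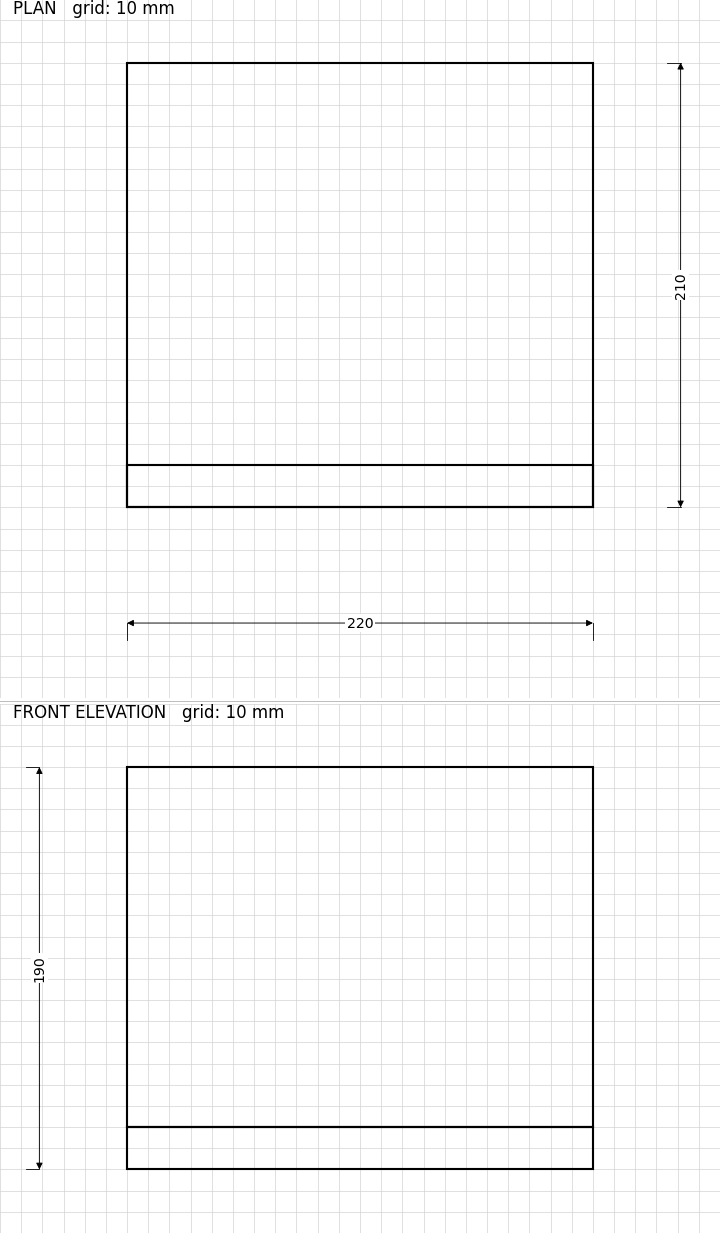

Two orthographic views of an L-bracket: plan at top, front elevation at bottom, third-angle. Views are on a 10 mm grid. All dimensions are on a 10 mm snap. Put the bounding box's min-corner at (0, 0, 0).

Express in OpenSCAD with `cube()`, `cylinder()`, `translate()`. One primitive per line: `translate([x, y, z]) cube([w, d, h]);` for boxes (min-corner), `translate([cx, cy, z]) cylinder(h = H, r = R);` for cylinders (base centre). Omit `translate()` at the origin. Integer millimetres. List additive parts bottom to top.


cube([220, 210, 20]);
translate([0, 0, 20]) cube([220, 20, 170]);


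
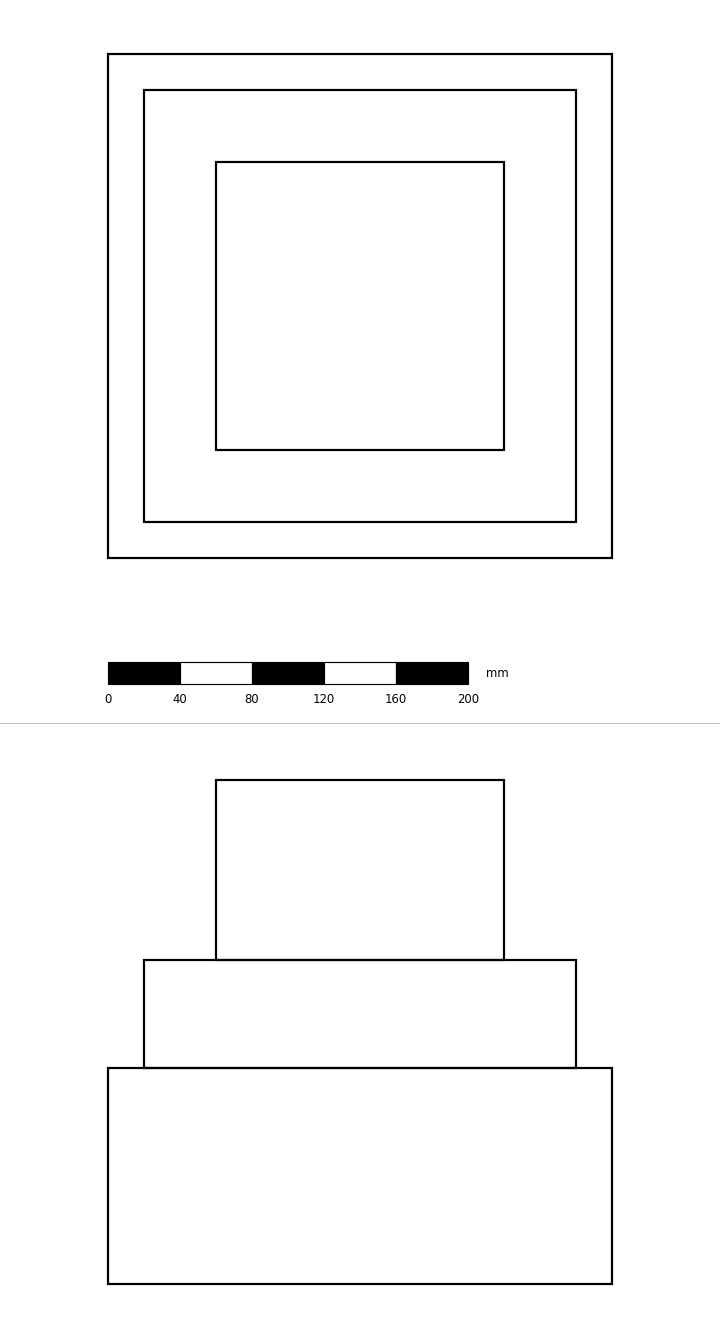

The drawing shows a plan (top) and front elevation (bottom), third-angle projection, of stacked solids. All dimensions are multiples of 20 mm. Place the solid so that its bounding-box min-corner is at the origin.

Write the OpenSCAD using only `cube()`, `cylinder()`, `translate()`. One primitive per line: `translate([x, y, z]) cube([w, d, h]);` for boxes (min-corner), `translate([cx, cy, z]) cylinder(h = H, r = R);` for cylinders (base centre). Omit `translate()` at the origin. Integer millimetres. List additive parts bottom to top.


cube([280, 280, 120]);
translate([20, 20, 120]) cube([240, 240, 60]);
translate([60, 60, 180]) cube([160, 160, 100]);
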